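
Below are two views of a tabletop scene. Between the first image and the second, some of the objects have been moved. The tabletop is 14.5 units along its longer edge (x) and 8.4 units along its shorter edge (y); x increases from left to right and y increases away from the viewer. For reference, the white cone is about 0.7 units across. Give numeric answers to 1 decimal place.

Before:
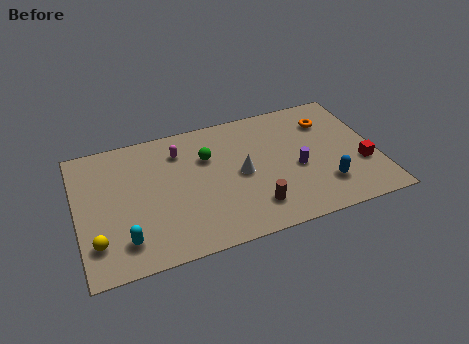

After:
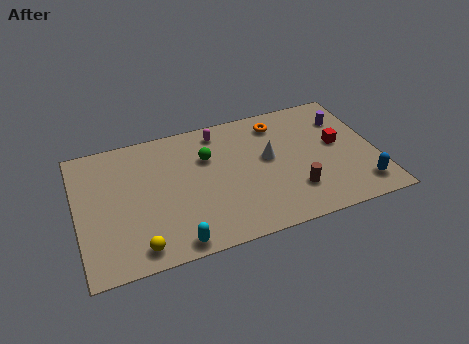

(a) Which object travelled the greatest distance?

the purple cylinder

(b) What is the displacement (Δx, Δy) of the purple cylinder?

(2.6, 2.6)

The purple cylinder started near (10.6, 3.6) and ended near (13.2, 6.2).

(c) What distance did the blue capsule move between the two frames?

1.8

The blue capsule was near (11.8, 2.1) before and (13.5, 1.5) after, so it travelled √(1.7² + 0.6²) ≈ 1.8 units.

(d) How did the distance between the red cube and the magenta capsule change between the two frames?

-3.1

They were about 9.3 units apart before and 6.2 after — 3.1 units closer together.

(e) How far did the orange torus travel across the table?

2.5

The orange torus moved from about (12.4, 6.3) to (10.0, 6.9), a distance of √(2.4² + 0.6²) ≈ 2.5.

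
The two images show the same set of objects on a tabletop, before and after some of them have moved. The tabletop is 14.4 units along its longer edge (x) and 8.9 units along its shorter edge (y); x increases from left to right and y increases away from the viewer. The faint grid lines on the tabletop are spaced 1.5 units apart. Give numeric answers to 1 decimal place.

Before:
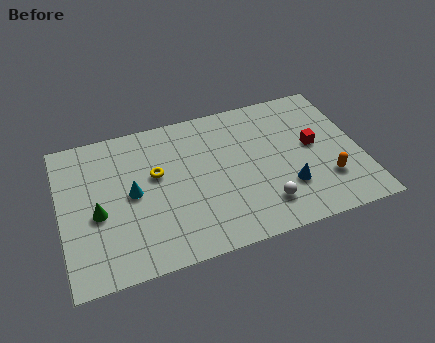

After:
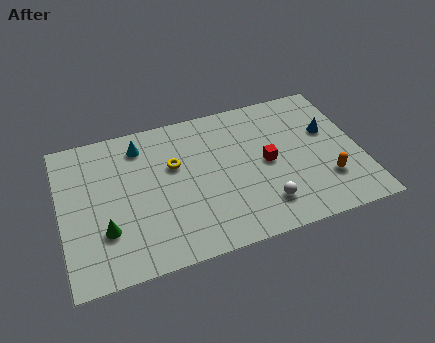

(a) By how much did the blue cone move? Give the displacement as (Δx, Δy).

(2.3, 2.9)

From the two frames, the blue cone sits at roughly (10.7, 2.6) before and (13.0, 5.5) after.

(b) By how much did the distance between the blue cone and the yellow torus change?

+0.8

The distance was about 6.7 in the first image and 7.5 in the second, so they moved 0.8 units further apart.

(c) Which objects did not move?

the orange capsule and the white sphere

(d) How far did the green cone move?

1.1

The green cone was near (1.7, 3.8) before and (2.0, 2.7) after, so it travelled √(0.3² + 1.1²) ≈ 1.1 units.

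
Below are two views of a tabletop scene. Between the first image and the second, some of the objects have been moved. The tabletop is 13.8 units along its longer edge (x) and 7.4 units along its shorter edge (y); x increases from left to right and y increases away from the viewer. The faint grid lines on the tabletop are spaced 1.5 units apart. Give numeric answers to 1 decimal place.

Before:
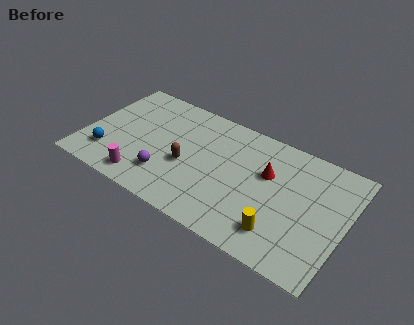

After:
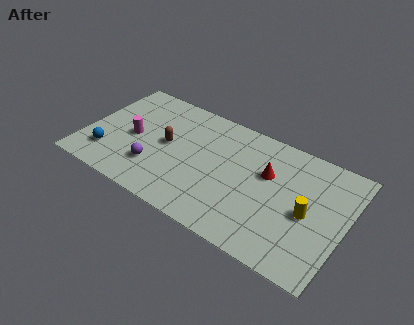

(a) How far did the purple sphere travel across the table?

0.7

The purple sphere moved from about (4.6, 1.9) to (3.9, 2.1), a distance of √(0.7² + 0.2²) ≈ 0.7.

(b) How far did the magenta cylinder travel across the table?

2.6

The magenta cylinder moved from about (3.5, 1.1) to (2.5, 3.5), a distance of √(1.0² + 2.4²) ≈ 2.6.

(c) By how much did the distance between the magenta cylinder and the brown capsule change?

-1.0

They were about 2.8 units apart before and 1.8 after — 1.0 units closer together.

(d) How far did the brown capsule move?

1.4

The brown capsule was near (5.5, 3.1) before and (4.3, 3.9) after, so it travelled √(1.2² + 0.8²) ≈ 1.4 units.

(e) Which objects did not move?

the blue sphere and the red cone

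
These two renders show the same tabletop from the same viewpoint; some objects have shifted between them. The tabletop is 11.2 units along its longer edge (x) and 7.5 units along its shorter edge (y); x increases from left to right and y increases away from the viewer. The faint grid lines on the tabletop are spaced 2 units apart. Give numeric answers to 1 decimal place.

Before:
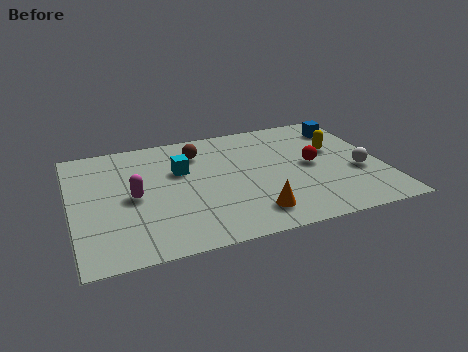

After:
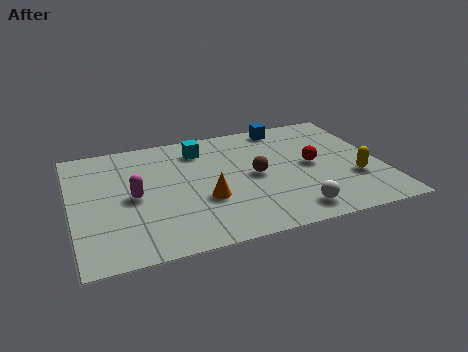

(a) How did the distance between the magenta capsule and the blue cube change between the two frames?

-1.8

Before: roughly 8.4 units apart; after: 6.6. That's 1.8 units closer together.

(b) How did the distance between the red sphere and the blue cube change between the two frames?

+0.3

The distance was about 2.7 in the first image and 3.0 in the second, so they moved 0.3 units further apart.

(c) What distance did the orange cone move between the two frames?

2.1

From (6.3, 1.4) to (4.7, 2.7), the orange cone covered √(1.6² + 1.3²) ≈ 2.1 units.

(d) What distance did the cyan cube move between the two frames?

1.4

The cyan cube was near (4.0, 4.8) before and (4.8, 6.0) after, so it travelled √(0.8² + 1.2²) ≈ 1.4 units.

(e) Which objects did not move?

the red sphere and the magenta capsule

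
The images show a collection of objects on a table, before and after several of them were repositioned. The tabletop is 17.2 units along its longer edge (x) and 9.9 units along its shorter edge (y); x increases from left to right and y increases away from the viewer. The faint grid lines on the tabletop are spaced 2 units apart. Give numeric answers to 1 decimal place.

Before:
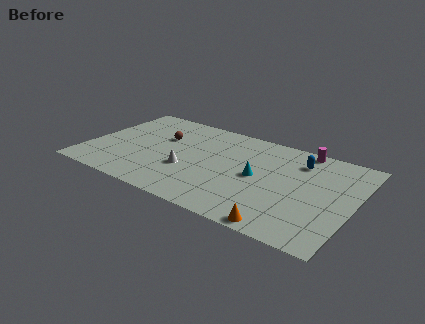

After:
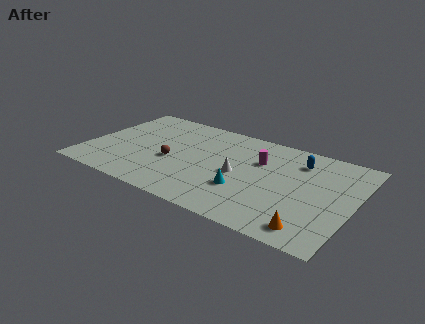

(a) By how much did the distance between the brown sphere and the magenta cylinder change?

-3.3

They were about 9.3 units apart before and 6.0 after — 3.3 units closer together.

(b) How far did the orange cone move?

1.8

The orange cone was near (13.3, 0.8) before and (15.0, 1.4) after, so it travelled √(1.7² + 0.6²) ≈ 1.8 units.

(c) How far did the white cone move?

3.4

From (6.7, 3.6) to (9.9, 4.6), the white cone covered √(3.2² + 1.0²) ≈ 3.4 units.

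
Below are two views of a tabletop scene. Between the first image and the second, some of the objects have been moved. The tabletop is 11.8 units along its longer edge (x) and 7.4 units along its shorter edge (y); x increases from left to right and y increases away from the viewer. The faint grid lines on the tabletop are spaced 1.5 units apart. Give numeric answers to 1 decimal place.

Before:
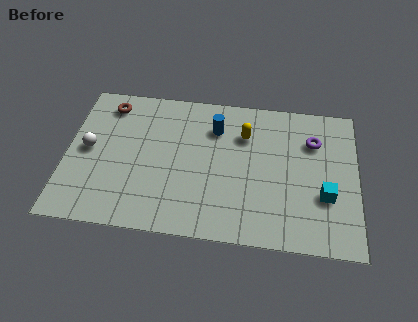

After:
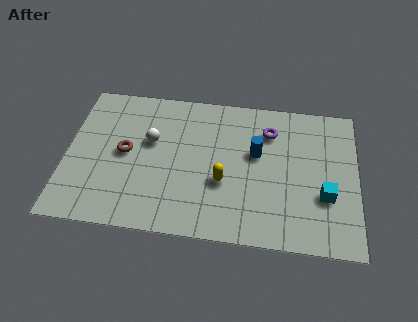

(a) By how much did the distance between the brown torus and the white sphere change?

-1.3

The distance was about 2.5 in the first image and 1.2 in the second, so they moved 1.3 units closer together.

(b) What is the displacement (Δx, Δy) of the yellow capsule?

(-0.8, -2.5)

From the two frames, the yellow capsule sits at roughly (7.2, 5.3) before and (6.4, 2.8) after.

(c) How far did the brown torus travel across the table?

2.5

The brown torus was near (1.6, 6.2) before and (2.4, 3.8) after, so it travelled √(0.8² + 2.4²) ≈ 2.5 units.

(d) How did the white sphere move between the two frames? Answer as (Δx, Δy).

(2.5, 0.7)

The white sphere started near (0.9, 3.8) and ended near (3.4, 4.5).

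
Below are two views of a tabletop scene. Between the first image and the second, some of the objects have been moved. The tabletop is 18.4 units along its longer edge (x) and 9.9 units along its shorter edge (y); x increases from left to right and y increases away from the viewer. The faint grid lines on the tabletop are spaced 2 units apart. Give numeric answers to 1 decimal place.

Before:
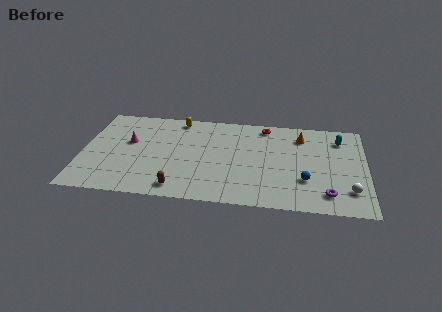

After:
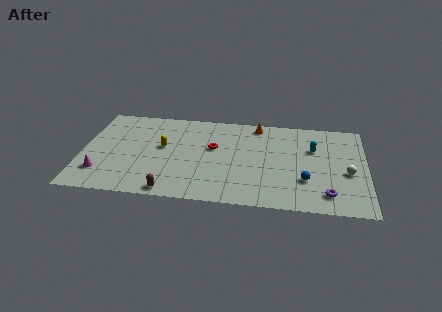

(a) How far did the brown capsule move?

0.6

The brown capsule moved from about (6.4, 1.3) to (5.9, 0.9), a distance of √(0.5² + 0.4²) ≈ 0.6.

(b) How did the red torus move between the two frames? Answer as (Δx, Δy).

(-3.3, -2.8)

The red torus started near (11.8, 8.7) and ended near (8.5, 5.9).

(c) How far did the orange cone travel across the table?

3.1

The orange cone was near (14.2, 7.8) before and (11.3, 8.8) after, so it travelled √(2.9² + 1.0²) ≈ 3.1 units.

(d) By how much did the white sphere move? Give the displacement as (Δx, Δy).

(-0.1, 1.9)

The white sphere was at about (17.3, 2.3) and moved to about (17.2, 4.2).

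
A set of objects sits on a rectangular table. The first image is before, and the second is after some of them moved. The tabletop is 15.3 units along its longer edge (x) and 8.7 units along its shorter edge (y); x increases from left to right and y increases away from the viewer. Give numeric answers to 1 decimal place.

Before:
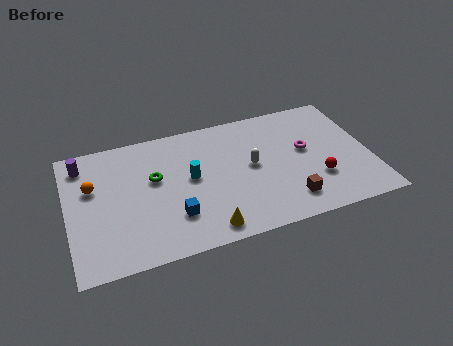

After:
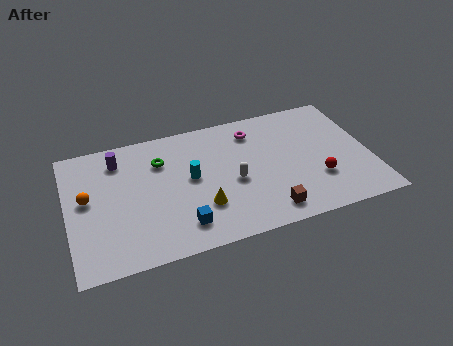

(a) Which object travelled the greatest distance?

the magenta torus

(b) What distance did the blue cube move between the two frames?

0.8

The blue cube moved from about (5.2, 2.4) to (5.5, 1.7), a distance of √(0.3² + 0.7²) ≈ 0.8.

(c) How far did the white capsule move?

1.3

The white capsule was near (9.3, 4.6) before and (8.3, 3.8) after, so it travelled √(1.0² + 0.8²) ≈ 1.3 units.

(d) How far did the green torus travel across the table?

1.2

The green torus was near (4.4, 5.2) before and (4.8, 6.3) after, so it travelled √(0.4² + 1.1²) ≈ 1.2 units.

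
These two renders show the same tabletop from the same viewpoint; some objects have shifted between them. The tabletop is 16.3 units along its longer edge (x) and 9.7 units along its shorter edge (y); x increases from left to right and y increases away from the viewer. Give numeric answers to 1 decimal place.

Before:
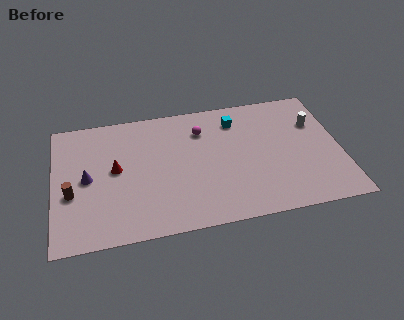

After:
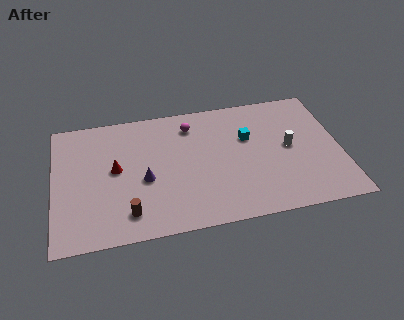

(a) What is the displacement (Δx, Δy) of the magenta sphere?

(-0.6, 0.5)

The magenta sphere started near (8.5, 7.3) and ended near (7.9, 7.8).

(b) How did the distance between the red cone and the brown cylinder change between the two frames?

+0.6

They were about 2.9 units apart before and 3.5 after — 0.6 units further apart.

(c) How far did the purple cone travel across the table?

3.3

From (1.9, 4.8) to (5.1, 4.1), the purple cone covered √(3.2² + 0.7²) ≈ 3.3 units.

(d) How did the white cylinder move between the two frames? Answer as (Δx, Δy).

(-1.6, -1.6)

The white cylinder was at about (15.0, 6.6) and moved to about (13.4, 5.0).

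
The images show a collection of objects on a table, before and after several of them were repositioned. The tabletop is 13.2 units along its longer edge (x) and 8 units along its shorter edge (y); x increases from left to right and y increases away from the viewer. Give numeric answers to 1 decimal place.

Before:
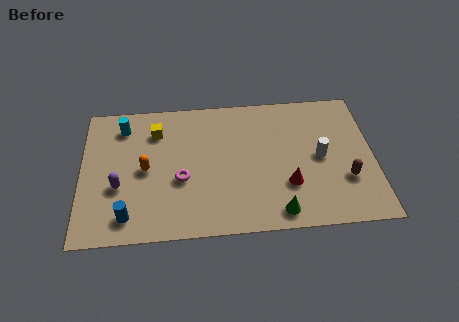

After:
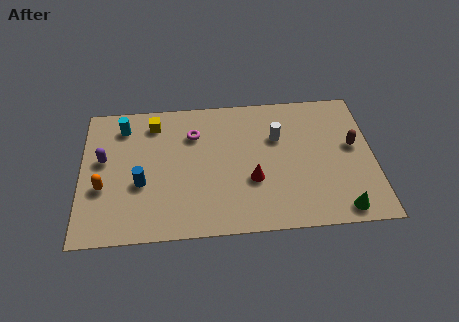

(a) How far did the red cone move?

1.6

The red cone moved from about (9.3, 2.5) to (7.7, 2.9), a distance of √(1.6² + 0.4²) ≈ 1.6.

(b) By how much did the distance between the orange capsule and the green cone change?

+4.2

They were about 6.6 units apart before and 10.8 after — 4.2 units further apart.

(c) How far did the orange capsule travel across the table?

2.1

From (2.9, 3.9) to (1.0, 3.0), the orange capsule covered √(1.9² + 0.9²) ≈ 2.1 units.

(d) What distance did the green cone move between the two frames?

2.8

The green cone was near (8.8, 1.0) before and (11.6, 0.9) after, so it travelled √(2.8² + 0.1²) ≈ 2.8 units.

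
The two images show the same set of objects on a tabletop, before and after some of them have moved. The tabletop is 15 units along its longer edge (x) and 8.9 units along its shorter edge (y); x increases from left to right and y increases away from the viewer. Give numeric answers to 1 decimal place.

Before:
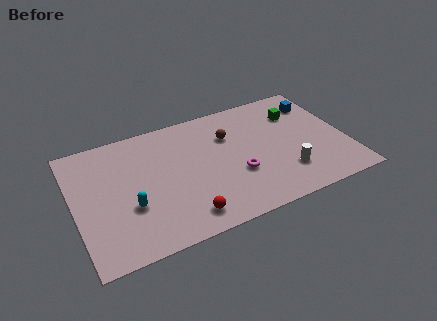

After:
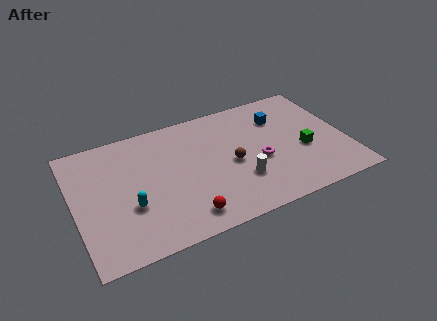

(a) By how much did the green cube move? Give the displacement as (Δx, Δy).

(0.0, -2.9)

The green cube started near (12.6, 6.5) and ended near (12.6, 3.6).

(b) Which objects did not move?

the cyan capsule and the red sphere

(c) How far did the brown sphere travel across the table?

2.1

From (8.7, 6.2) to (8.6, 4.1), the brown sphere covered √(0.1² + 2.1²) ≈ 2.1 units.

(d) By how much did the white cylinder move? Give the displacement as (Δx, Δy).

(-2.5, 0.4)

From the two frames, the white cylinder sits at roughly (11.4, 2.3) before and (8.9, 2.7) after.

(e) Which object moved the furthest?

the green cube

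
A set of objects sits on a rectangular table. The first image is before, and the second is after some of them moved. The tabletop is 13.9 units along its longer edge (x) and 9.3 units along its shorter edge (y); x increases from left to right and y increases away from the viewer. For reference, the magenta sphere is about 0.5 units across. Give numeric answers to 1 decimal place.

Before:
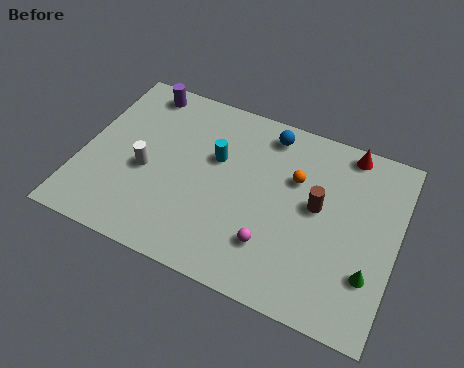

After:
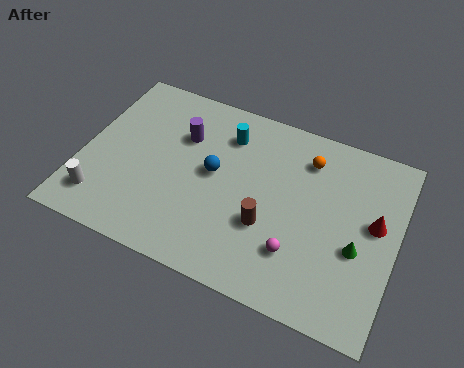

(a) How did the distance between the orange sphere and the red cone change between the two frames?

+0.7

They were about 3.1 units apart before and 3.8 after — 0.7 units further apart.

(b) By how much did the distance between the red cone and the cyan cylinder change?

+0.9

They were about 6.2 units apart before and 7.1 after — 0.9 units further apart.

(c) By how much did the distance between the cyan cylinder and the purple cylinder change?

-2.3

They were about 4.4 units apart before and 2.1 after — 2.3 units closer together.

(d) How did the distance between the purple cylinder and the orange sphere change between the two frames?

-1.9

The distance was about 7.5 in the first image and 5.6 in the second, so they moved 1.9 units closer together.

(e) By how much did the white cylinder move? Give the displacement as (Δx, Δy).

(-1.7, -2.2)

The white cylinder was at about (2.9, 4.0) and moved to about (1.2, 1.8).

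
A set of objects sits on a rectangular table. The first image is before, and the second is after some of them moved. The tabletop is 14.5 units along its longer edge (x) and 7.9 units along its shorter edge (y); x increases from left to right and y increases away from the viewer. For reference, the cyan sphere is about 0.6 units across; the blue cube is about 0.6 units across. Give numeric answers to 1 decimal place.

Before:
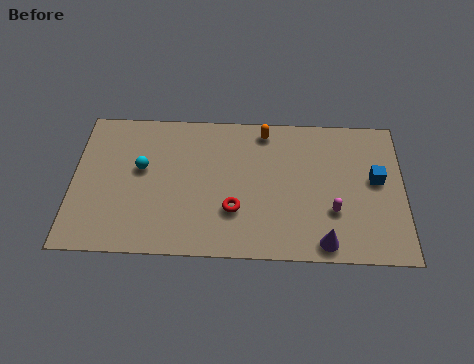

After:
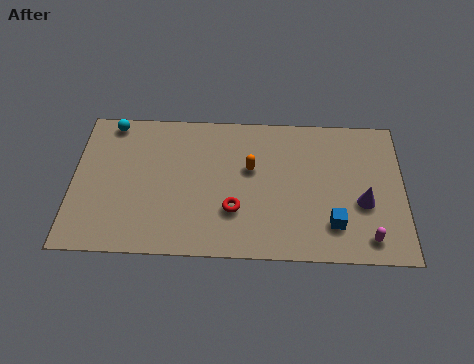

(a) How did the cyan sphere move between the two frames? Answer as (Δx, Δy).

(-1.4, 2.5)

The cyan sphere started near (3.0, 4.6) and ended near (1.6, 7.1).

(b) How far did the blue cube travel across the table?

3.1

The blue cube moved from about (13.3, 4.4) to (11.4, 1.9), a distance of √(1.9² + 2.5²) ≈ 3.1.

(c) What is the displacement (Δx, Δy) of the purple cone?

(1.7, 2.2)

The purple cone started near (11.0, 0.9) and ended near (12.7, 3.1).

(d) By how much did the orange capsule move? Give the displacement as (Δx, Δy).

(-0.6, -2.1)

The orange capsule started near (8.4, 6.9) and ended near (7.8, 4.8).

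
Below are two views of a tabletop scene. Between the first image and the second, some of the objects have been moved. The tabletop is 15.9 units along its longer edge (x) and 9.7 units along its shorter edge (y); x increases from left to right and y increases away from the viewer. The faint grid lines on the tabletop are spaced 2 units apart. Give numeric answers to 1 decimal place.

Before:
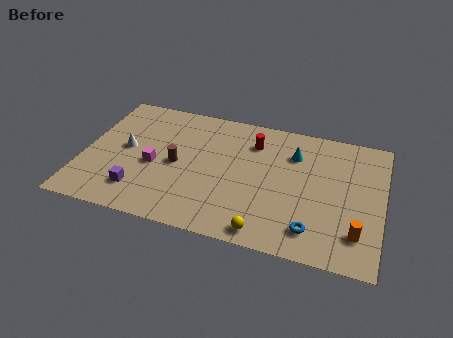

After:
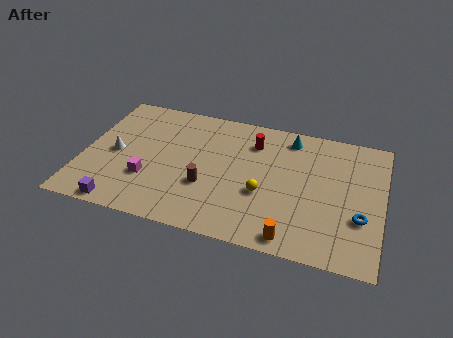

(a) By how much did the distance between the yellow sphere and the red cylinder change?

-2.7

They were about 6.5 units apart before and 3.8 after — 2.7 units closer together.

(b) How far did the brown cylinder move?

2.1

The brown cylinder moved from about (5.0, 4.6) to (6.7, 3.4), a distance of √(1.7² + 1.2²) ≈ 2.1.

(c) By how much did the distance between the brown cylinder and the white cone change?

+2.3

The distance was about 2.8 in the first image and 5.1 in the second, so they moved 2.3 units further apart.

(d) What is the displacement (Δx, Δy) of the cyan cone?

(-0.3, 1.2)

From the two frames, the cyan cone sits at roughly (11.1, 7.1) before and (10.8, 8.3) after.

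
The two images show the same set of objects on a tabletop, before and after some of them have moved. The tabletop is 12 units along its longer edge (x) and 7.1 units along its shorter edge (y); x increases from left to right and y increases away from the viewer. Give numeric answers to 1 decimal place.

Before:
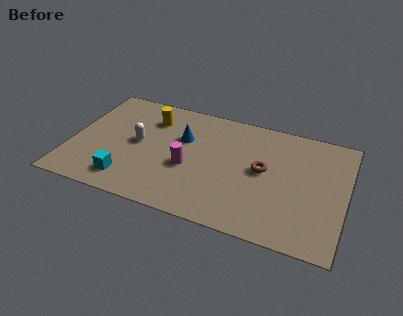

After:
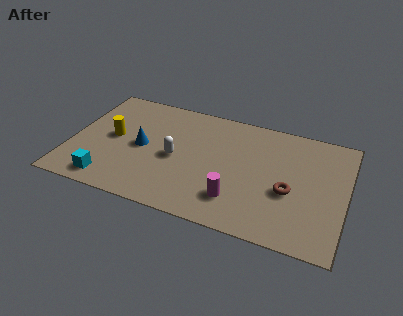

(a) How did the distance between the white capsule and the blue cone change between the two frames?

-0.6

They were about 2.1 units apart before and 1.5 after — 0.6 units closer together.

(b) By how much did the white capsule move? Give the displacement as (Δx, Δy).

(1.7, -0.4)

From the two frames, the white capsule sits at roughly (2.9, 3.7) before and (4.6, 3.3) after.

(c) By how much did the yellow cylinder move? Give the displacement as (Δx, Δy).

(-1.5, -1.7)

The yellow cylinder started near (3.3, 5.4) and ended near (1.8, 3.7).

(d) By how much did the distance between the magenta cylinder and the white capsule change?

+0.8

The distance was about 2.4 in the first image and 3.2 in the second, so they moved 0.8 units further apart.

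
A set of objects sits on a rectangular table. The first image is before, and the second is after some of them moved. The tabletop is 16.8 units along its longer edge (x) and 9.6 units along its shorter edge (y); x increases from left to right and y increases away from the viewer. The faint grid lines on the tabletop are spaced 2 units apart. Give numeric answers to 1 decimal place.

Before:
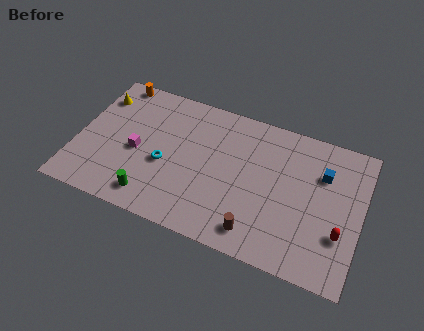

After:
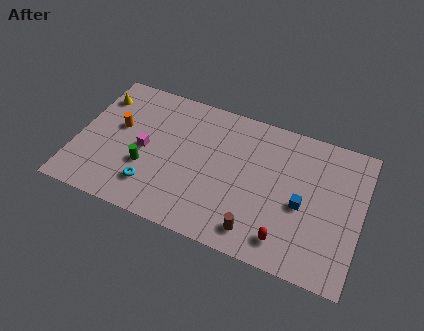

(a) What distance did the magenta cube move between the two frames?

0.5

The magenta cube moved from about (3.6, 4.3) to (4.0, 4.6), a distance of √(0.4² + 0.3²) ≈ 0.5.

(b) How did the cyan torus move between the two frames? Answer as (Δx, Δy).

(-0.6, -1.8)

From the two frames, the cyan torus sits at roughly (5.3, 4.0) before and (4.7, 2.2) after.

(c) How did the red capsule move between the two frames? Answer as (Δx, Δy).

(-3.0, -1.5)

The red capsule was at about (15.7, 3.1) and moved to about (12.7, 1.6).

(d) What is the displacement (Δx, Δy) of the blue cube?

(-1.0, -2.5)

From the two frames, the blue cube sits at roughly (14.4, 6.7) before and (13.4, 4.2) after.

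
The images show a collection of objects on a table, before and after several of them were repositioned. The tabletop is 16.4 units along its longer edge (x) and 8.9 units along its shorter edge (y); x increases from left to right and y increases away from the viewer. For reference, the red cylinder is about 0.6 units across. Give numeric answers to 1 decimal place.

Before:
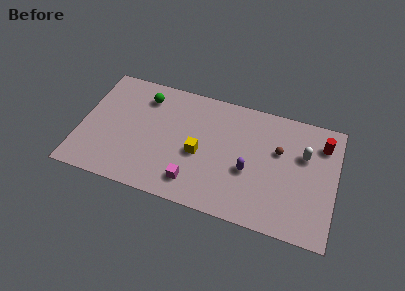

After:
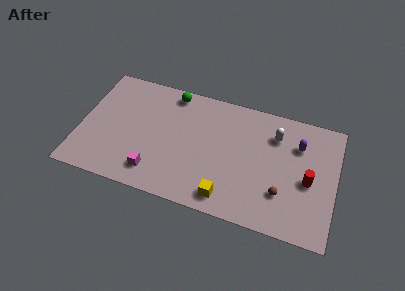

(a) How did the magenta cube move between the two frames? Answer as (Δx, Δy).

(-2.5, 0.0)

From the two frames, the magenta cube sits at roughly (7.5, 1.7) before and (5.0, 1.7) after.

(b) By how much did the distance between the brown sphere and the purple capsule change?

+1.2

They were about 2.7 units apart before and 3.9 after — 1.2 units further apart.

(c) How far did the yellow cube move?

3.3

The yellow cube moved from about (7.7, 3.9) to (9.7, 1.3), a distance of √(2.0² + 2.6²) ≈ 3.3.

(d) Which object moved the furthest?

the purple capsule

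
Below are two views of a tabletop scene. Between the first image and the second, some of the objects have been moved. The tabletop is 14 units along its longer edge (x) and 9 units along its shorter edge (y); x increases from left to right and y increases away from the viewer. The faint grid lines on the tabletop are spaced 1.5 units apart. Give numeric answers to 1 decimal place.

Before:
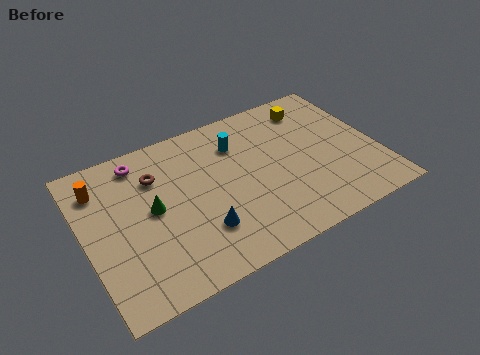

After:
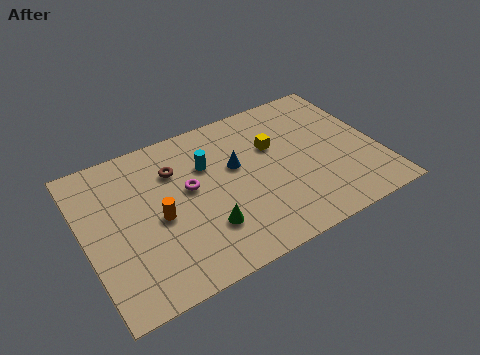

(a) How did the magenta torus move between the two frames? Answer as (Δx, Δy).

(2.0, -2.6)

The magenta torus started near (3.0, 7.7) and ended near (5.0, 5.1).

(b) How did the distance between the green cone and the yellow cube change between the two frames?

-3.6

The distance was about 8.6 in the first image and 5.0 in the second, so they moved 3.6 units closer together.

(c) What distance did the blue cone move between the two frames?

3.6

From (5.2, 2.5) to (7.3, 5.4), the blue cone covered √(2.1² + 2.9²) ≈ 3.6 units.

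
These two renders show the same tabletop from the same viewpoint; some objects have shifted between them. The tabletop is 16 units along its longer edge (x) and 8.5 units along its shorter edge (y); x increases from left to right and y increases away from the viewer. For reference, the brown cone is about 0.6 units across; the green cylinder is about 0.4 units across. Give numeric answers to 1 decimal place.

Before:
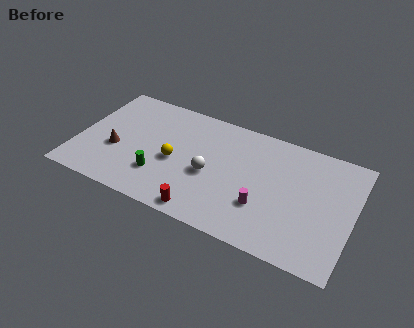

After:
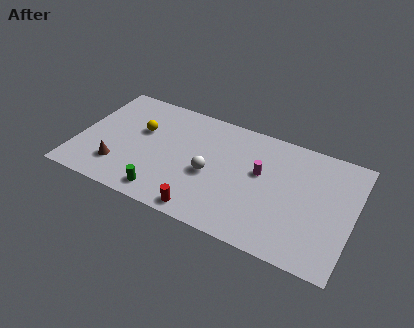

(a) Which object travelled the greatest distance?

the yellow sphere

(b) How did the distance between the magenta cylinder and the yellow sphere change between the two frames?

+1.7

The distance was about 5.4 in the first image and 7.1 in the second, so they moved 1.7 units further apart.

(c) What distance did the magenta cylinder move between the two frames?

2.3

The magenta cylinder was near (11.0, 2.7) before and (10.6, 5.0) after, so it travelled √(0.4² + 2.3²) ≈ 2.3 units.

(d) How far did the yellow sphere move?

2.7

From (5.7, 3.8) to (3.5, 5.3), the yellow sphere covered √(2.2² + 1.5²) ≈ 2.7 units.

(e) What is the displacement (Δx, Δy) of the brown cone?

(0.3, -1.2)

From the two frames, the brown cone sits at roughly (2.3, 3.3) before and (2.6, 2.1) after.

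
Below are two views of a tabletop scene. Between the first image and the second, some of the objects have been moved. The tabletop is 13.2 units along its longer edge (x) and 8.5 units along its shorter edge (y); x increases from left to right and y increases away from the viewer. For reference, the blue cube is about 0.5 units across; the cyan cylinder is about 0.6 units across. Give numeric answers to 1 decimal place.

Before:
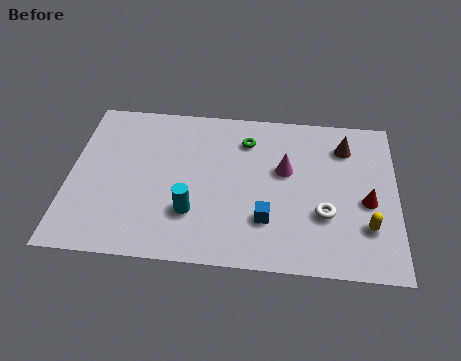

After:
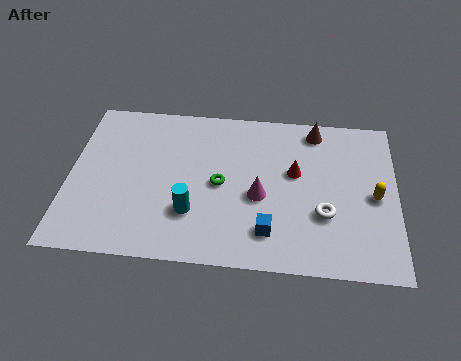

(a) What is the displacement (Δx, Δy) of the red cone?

(-2.9, 1.3)

From the two frames, the red cone sits at roughly (12.0, 3.7) before and (9.1, 5.0) after.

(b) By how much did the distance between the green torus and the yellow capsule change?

-0.3

They were about 6.5 units apart before and 6.2 after — 0.3 units closer together.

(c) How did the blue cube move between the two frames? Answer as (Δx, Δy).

(0.1, -0.6)

The blue cube was at about (8.0, 2.4) and moved to about (8.1, 1.8).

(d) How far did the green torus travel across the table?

2.7

From (7.1, 6.6) to (6.1, 4.1), the green torus covered √(1.0² + 2.5²) ≈ 2.7 units.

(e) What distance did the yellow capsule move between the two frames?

1.6

The yellow capsule moved from about (12.0, 2.4) to (12.3, 4.0), a distance of √(0.3² + 1.6²) ≈ 1.6.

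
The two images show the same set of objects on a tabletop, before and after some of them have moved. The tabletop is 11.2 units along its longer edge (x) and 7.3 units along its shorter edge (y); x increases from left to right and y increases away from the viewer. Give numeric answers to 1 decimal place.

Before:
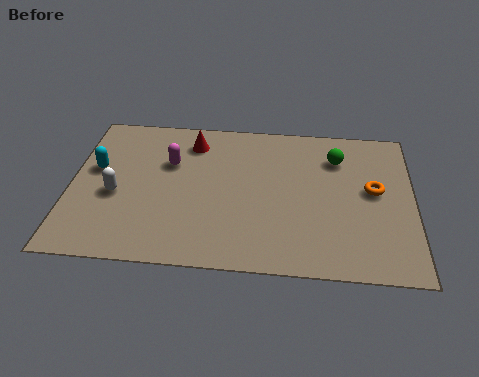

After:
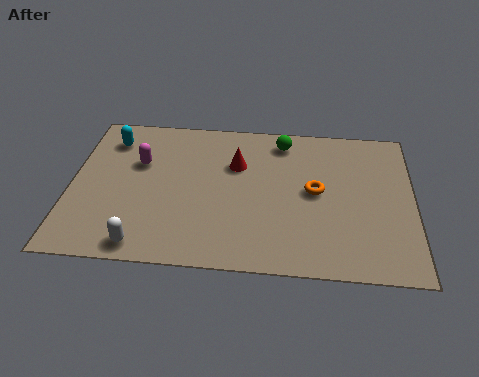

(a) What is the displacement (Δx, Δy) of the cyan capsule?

(0.4, 1.5)

From the two frames, the cyan capsule sits at roughly (0.8, 4.3) before and (1.2, 5.8) after.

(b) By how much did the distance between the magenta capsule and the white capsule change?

+1.5

They were about 2.4 units apart before and 3.9 after — 1.5 units further apart.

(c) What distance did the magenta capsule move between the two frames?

1.0

From (3.2, 4.8) to (2.2, 4.7), the magenta capsule covered √(1.0² + 0.1²) ≈ 1.0 units.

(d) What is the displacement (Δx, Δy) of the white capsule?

(1.0, -2.3)

The white capsule was at about (1.5, 3.1) and moved to about (2.5, 0.8).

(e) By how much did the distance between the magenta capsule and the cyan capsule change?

-1.0

The distance was about 2.5 in the first image and 1.5 in the second, so they moved 1.0 units closer together.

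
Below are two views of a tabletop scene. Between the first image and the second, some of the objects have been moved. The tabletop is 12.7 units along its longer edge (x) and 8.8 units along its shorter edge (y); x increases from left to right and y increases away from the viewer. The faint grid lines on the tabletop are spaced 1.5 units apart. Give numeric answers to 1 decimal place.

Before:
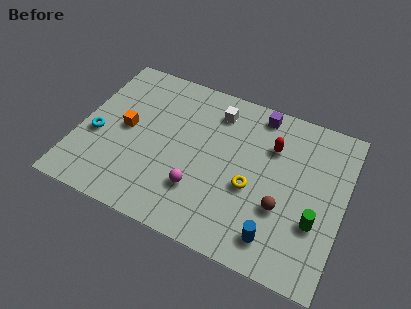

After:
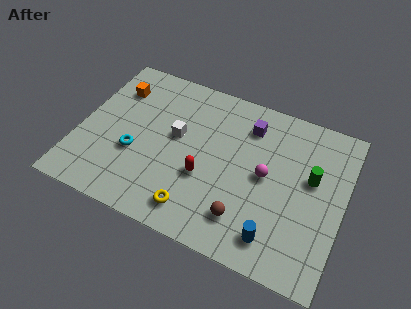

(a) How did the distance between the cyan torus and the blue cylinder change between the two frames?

-1.9

The distance was about 9.1 in the first image and 7.2 in the second, so they moved 1.9 units closer together.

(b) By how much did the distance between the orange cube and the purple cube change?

-0.4

Before: roughly 6.9 units apart; after: 6.5. That's 0.4 units closer together.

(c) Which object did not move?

the blue cylinder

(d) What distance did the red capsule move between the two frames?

4.1

From (9.1, 6.2) to (6.2, 3.3), the red capsule covered √(2.9² + 2.9²) ≈ 4.1 units.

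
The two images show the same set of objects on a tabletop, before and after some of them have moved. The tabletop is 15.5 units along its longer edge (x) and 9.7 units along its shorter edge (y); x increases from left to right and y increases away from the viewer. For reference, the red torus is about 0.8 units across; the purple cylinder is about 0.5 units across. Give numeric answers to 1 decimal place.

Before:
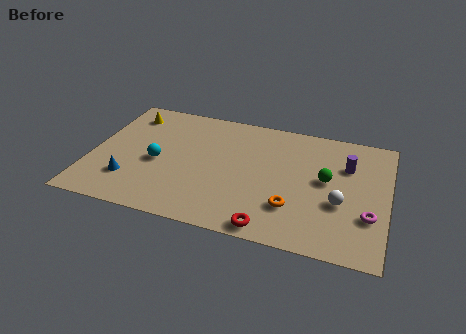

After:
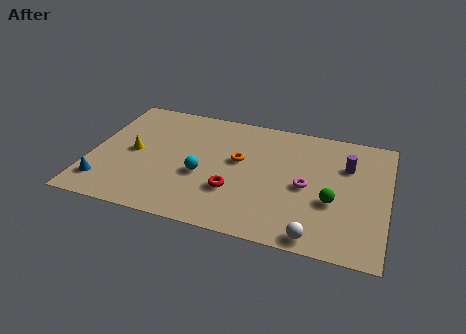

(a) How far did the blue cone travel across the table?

1.4

From (2.2, 2.5) to (0.9, 1.9), the blue cone covered √(1.3² + 0.6²) ≈ 1.4 units.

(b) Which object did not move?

the purple cylinder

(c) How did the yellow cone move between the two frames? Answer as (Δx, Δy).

(0.6, -3.1)

From the two frames, the yellow cone sits at roughly (1.6, 7.9) before and (2.2, 4.8) after.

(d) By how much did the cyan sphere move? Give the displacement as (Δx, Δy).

(2.4, -0.4)

The cyan sphere started near (3.5, 4.3) and ended near (5.9, 3.9).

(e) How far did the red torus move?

3.0

The red torus moved from about (9.7, 0.9) to (7.6, 3.1), a distance of √(2.1² + 2.2²) ≈ 3.0.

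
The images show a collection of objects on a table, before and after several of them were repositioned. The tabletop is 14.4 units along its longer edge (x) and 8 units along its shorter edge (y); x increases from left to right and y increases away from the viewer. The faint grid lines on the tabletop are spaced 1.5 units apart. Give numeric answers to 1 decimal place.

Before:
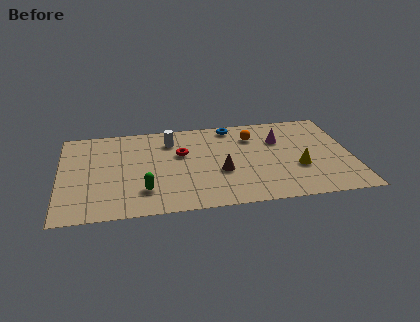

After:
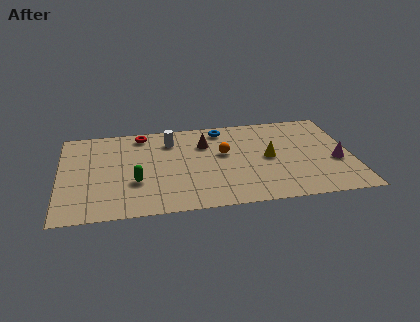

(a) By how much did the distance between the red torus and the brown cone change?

+0.7

They were about 2.7 units apart before and 3.4 after — 0.7 units further apart.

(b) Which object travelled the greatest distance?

the magenta cone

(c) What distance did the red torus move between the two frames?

2.8

From (6.0, 5.0) to (4.1, 7.0), the red torus covered √(1.9² + 2.0²) ≈ 2.8 units.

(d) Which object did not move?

the white cylinder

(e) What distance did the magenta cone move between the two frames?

3.5

From (10.9, 5.5) to (13.6, 3.2), the magenta cone covered √(2.7² + 2.3²) ≈ 3.5 units.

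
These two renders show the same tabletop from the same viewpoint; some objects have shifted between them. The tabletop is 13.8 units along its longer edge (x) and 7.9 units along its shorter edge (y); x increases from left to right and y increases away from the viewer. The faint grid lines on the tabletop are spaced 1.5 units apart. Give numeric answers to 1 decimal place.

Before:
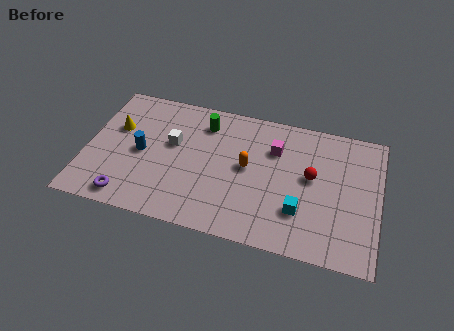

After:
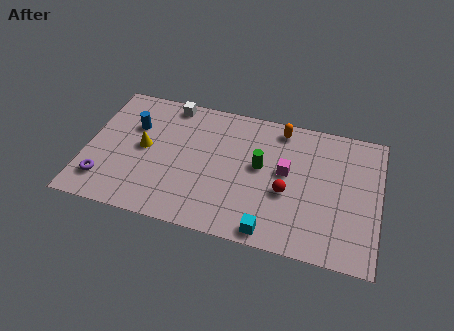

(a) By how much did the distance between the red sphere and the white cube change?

+0.4

The distance was about 6.6 in the first image and 7.0 in the second, so they moved 0.4 units further apart.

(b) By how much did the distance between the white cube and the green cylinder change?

+3.1

The distance was about 2.1 in the first image and 5.2 in the second, so they moved 3.1 units further apart.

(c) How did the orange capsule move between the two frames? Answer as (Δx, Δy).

(1.4, 2.7)

From the two frames, the orange capsule sits at roughly (7.6, 4.2) before and (9.0, 6.9) after.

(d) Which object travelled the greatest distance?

the green cylinder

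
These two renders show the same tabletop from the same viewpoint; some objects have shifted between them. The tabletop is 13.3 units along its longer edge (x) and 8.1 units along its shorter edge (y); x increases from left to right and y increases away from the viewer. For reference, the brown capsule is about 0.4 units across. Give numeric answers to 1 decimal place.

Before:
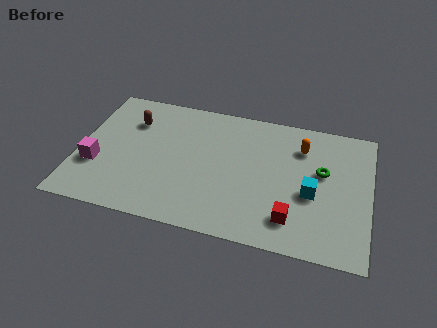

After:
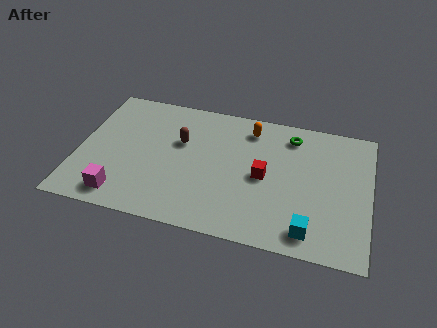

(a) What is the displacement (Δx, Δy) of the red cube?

(-1.4, 2.2)

The red cube was at about (9.9, 1.7) and moved to about (8.5, 3.9).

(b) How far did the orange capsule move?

2.5

The orange capsule moved from about (10.1, 6.1) to (7.7, 6.7), a distance of √(2.4² + 0.6²) ≈ 2.5.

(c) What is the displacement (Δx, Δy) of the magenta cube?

(1.3, -1.6)

The magenta cube was at about (0.9, 2.8) and moved to about (2.2, 1.2).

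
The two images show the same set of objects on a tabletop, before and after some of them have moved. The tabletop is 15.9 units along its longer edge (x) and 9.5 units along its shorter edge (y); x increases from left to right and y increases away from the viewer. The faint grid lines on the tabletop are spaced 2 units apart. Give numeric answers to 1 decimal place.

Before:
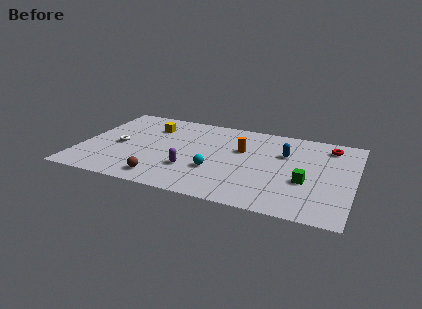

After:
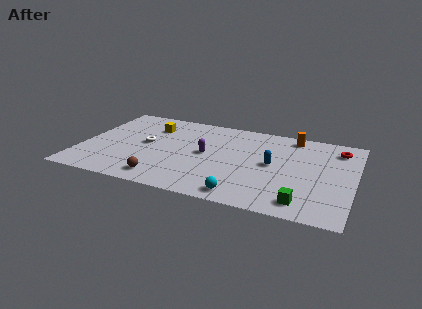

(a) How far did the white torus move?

1.6

The white torus was near (2.2, 4.4) before and (3.7, 5.0) after, so it travelled √(1.5² + 0.6²) ≈ 1.6 units.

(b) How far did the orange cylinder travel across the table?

3.7

From (9.3, 6.0) to (12.1, 8.4), the orange cylinder covered √(2.8² + 2.4²) ≈ 3.7 units.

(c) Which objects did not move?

the brown sphere and the yellow cube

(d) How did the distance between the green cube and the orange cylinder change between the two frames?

+2.5

The distance was about 4.6 in the first image and 7.1 in the second, so they moved 2.5 units further apart.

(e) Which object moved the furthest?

the orange cylinder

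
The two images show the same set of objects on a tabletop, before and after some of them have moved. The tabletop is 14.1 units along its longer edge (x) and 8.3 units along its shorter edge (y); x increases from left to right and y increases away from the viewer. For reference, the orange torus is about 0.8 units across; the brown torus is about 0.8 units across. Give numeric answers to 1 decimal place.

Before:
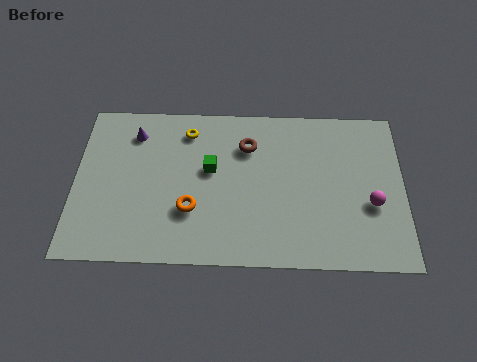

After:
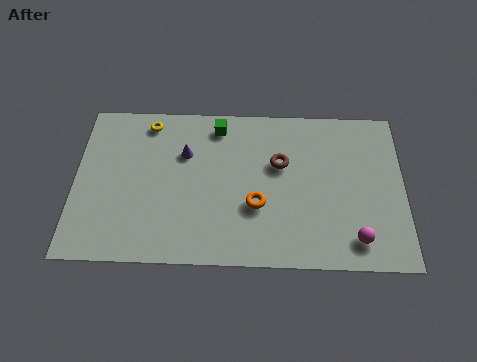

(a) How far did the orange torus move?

2.8

From (5.0, 2.7) to (7.8, 3.0), the orange torus covered √(2.8² + 0.3²) ≈ 2.8 units.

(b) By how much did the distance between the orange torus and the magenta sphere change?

-3.2

Before: roughly 7.7 units apart; after: 4.5. That's 3.2 units closer together.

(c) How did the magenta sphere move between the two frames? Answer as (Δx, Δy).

(-0.7, -1.8)

The magenta sphere started near (12.7, 3.2) and ended near (12.0, 1.4).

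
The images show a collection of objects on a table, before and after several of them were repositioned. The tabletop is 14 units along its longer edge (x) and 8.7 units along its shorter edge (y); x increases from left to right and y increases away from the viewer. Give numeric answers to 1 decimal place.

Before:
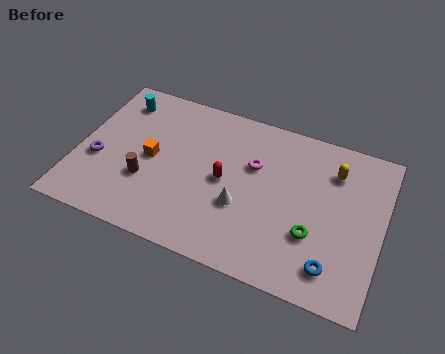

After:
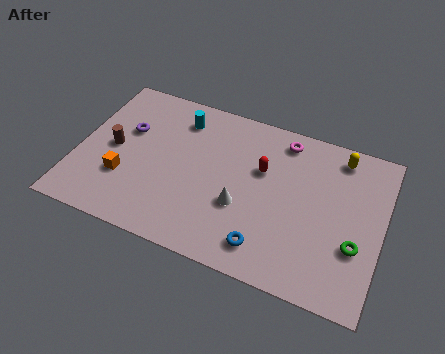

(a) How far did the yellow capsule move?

0.9

The yellow capsule was near (11.6, 6.6) before and (11.8, 7.5) after, so it travelled √(0.2² + 0.9²) ≈ 0.9 units.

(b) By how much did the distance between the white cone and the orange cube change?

+1.0

They were about 4.4 units apart before and 5.4 after — 1.0 units further apart.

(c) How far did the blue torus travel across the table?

3.0

The blue torus moved from about (12.0, 1.6) to (9.0, 1.5), a distance of √(3.0² + 0.1²) ≈ 3.0.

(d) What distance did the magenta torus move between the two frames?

2.2

The magenta torus moved from about (8.0, 5.6) to (9.2, 7.5), a distance of √(1.2² + 1.9²) ≈ 2.2.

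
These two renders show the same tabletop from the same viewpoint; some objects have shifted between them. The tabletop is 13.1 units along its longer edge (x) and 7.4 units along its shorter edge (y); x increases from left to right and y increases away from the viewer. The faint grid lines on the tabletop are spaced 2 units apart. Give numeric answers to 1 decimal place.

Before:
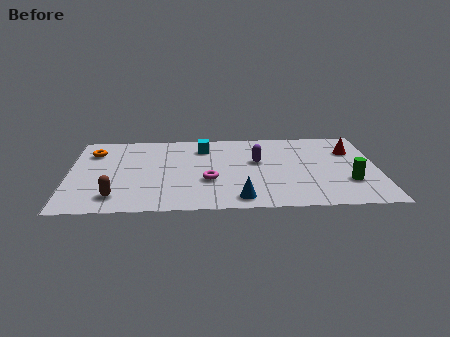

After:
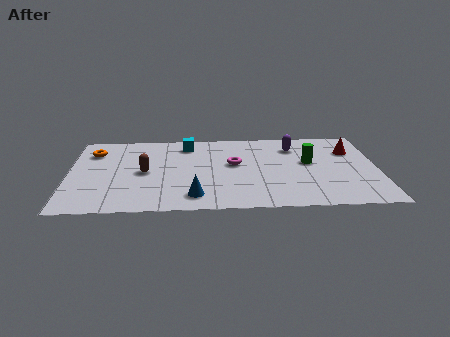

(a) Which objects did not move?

the orange torus and the red cone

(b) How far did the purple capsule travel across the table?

2.1

The purple capsule moved from about (8.0, 4.4) to (9.6, 5.7), a distance of √(1.6² + 1.3²) ≈ 2.1.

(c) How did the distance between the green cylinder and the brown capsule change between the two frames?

-2.8

They were about 9.8 units apart before and 7.0 after — 2.8 units closer together.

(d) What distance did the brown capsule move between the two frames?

2.5

The brown capsule moved from about (2.0, 1.4) to (3.2, 3.6), a distance of √(1.2² + 2.2²) ≈ 2.5.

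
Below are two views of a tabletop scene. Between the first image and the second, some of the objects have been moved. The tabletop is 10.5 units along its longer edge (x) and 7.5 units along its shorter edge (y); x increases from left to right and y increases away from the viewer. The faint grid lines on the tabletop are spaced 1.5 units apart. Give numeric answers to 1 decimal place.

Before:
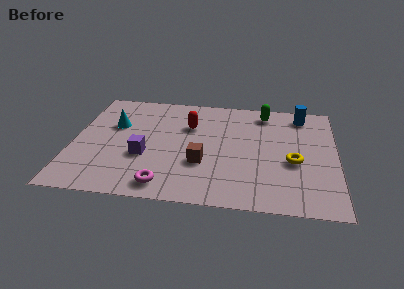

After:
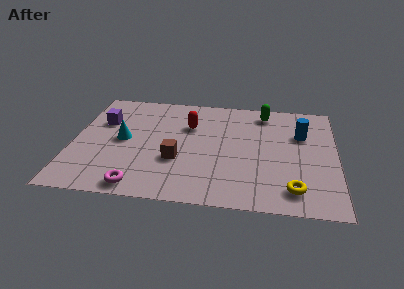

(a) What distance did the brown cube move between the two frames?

1.0

From (5.2, 2.6) to (4.2, 2.7), the brown cube covered √(1.0² + 0.1²) ≈ 1.0 units.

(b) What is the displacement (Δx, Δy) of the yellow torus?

(0.0, -1.8)

From the two frames, the yellow torus sits at roughly (8.8, 3.1) before and (8.8, 1.3) after.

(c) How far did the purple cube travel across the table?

2.8

The purple cube was near (2.9, 2.8) before and (1.1, 5.0) after, so it travelled √(1.8² + 2.2²) ≈ 2.8 units.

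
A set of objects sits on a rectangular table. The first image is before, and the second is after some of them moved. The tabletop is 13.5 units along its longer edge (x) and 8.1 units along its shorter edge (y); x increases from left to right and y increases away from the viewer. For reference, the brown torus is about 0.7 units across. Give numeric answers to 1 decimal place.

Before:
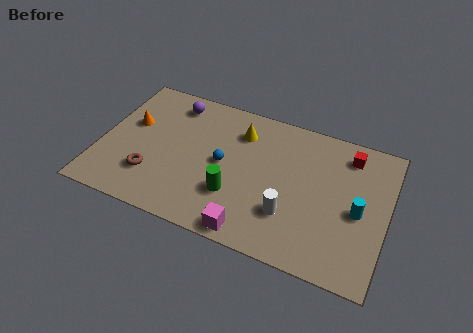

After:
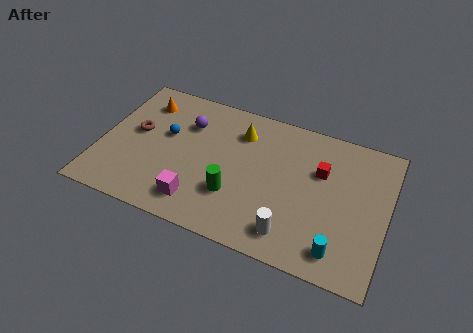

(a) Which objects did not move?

the green cylinder and the yellow cone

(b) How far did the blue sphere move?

2.9

The blue sphere moved from about (5.8, 4.1) to (3.0, 4.8), a distance of √(2.8² + 0.7²) ≈ 2.9.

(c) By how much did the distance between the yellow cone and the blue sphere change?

+1.5

Before: roughly 2.2 units apart; after: 3.7. That's 1.5 units further apart.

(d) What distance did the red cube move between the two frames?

1.8

From (11.5, 6.7) to (10.3, 5.3), the red cube covered √(1.2² + 1.4²) ≈ 1.8 units.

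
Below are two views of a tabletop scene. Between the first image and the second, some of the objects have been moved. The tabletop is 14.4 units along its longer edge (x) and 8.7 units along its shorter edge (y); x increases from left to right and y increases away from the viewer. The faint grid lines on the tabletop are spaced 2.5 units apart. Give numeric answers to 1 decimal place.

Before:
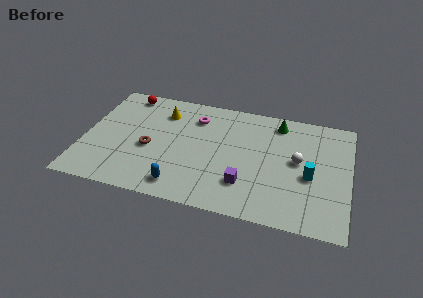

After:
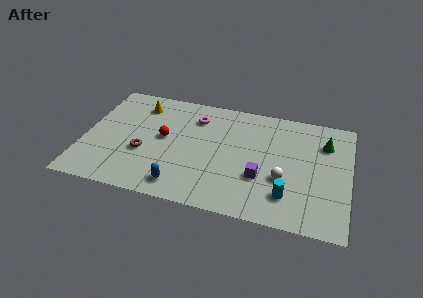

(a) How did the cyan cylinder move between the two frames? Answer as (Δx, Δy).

(-1.1, -1.7)

From the two frames, the cyan cylinder sits at roughly (12.3, 3.7) before and (11.2, 2.0) after.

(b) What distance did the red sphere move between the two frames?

3.8

The red sphere was near (2.0, 7.7) before and (4.3, 4.7) after, so it travelled √(2.3² + 3.0²) ≈ 3.8 units.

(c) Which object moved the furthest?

the red sphere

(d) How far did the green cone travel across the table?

2.8

The green cone moved from about (10.4, 7.4) to (13.0, 6.4), a distance of √(2.6² + 1.0²) ≈ 2.8.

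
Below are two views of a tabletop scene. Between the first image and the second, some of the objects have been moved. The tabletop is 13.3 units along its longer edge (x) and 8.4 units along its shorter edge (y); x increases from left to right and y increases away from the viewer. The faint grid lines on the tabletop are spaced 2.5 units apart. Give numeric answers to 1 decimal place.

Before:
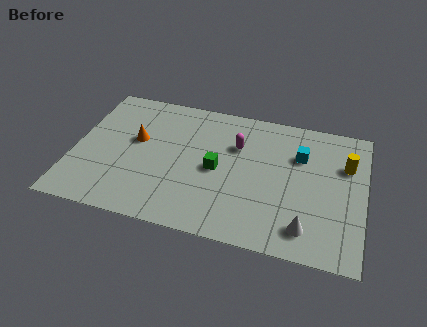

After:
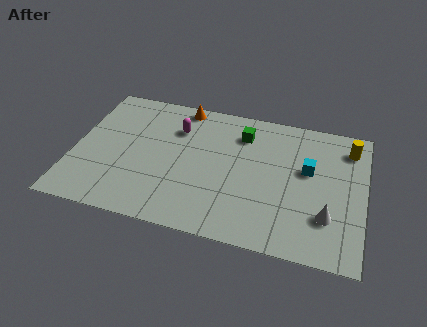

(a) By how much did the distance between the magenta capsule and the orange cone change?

-3.2

They were about 4.7 units apart before and 1.5 after — 3.2 units closer together.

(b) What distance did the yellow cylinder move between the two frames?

1.1

The yellow cylinder moved from about (12.4, 5.7) to (12.5, 6.8), a distance of √(0.1² + 1.1²) ≈ 1.1.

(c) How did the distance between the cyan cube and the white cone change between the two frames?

-1.5

Before: roughly 4.3 units apart; after: 2.8. That's 1.5 units closer together.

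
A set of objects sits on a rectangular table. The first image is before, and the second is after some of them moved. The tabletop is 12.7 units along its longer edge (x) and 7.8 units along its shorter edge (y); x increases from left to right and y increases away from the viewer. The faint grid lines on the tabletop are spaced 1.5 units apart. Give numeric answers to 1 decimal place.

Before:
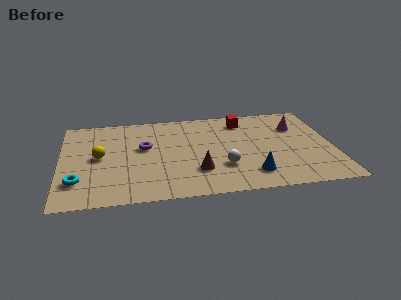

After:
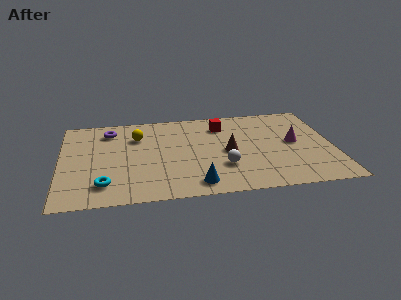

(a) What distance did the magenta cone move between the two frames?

1.4

The magenta cone moved from about (11.1, 5.5) to (10.9, 4.1), a distance of √(0.2² + 1.4²) ≈ 1.4.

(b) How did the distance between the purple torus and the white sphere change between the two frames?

+2.3

They were about 4.2 units apart before and 6.5 after — 2.3 units further apart.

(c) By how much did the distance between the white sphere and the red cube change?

-0.4

Before: roughly 4.1 units apart; after: 3.7. That's 0.4 units closer together.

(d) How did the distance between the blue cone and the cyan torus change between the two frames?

-3.8

The distance was about 8.0 in the first image and 4.2 in the second, so they moved 3.8 units closer together.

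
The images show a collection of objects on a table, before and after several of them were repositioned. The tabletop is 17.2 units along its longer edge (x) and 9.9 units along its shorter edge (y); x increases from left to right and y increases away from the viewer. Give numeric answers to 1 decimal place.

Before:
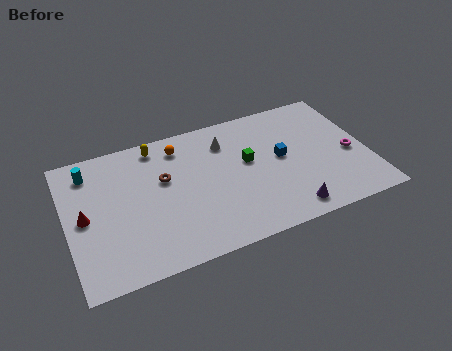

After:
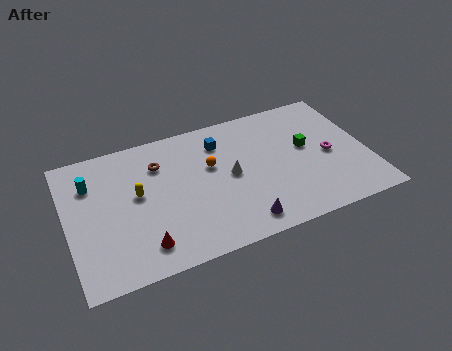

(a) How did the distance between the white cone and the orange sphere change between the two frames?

-1.2

Before: roughly 2.7 units apart; after: 1.5. That's 1.2 units closer together.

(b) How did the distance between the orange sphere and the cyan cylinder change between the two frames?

+1.7

They were about 5.2 units apart before and 6.9 after — 1.7 units further apart.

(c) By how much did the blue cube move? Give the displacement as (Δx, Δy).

(-3.3, 2.4)

The blue cube started near (12.3, 5.3) and ended near (9.0, 7.7).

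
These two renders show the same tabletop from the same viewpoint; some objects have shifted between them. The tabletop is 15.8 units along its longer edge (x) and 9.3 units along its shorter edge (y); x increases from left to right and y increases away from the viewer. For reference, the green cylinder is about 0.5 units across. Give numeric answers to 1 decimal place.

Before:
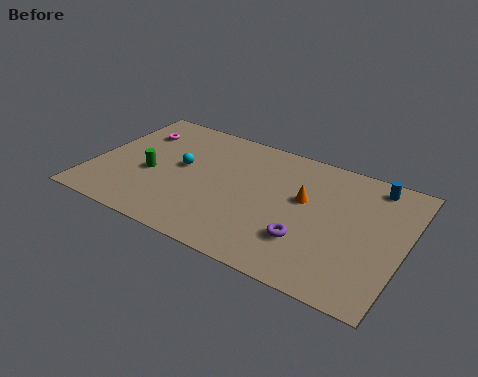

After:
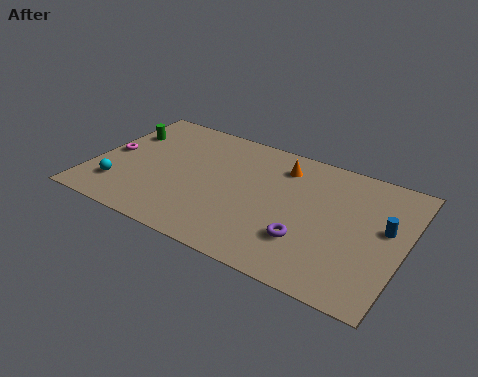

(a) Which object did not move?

the purple torus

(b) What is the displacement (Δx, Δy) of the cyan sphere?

(-2.8, -2.9)

The cyan sphere started near (4.4, 5.1) and ended near (1.6, 2.2).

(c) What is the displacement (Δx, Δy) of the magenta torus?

(-0.9, -2.3)

The magenta torus was at about (1.7, 6.9) and moved to about (0.8, 4.6).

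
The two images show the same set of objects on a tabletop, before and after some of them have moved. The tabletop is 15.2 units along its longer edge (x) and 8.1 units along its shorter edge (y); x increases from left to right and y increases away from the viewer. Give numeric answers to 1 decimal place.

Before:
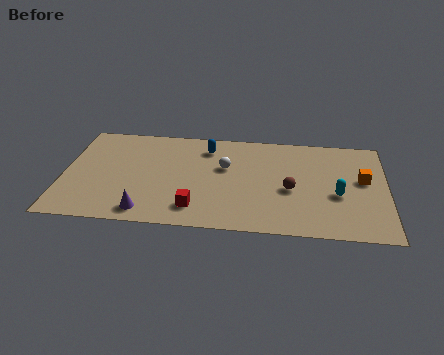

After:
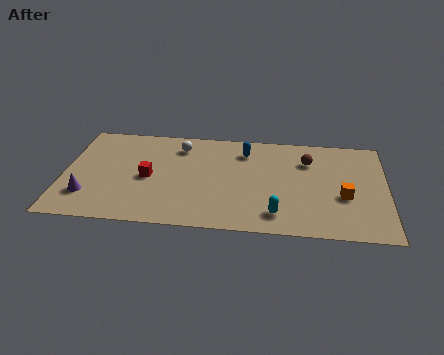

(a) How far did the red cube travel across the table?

3.2

From (6.3, 1.6) to (4.0, 3.8), the red cube covered √(2.3² + 2.2²) ≈ 3.2 units.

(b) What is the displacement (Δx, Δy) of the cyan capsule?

(-2.8, -1.8)

The cyan capsule started near (12.9, 3.3) and ended near (10.1, 1.5).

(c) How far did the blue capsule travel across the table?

1.8

From (6.7, 6.5) to (8.5, 6.4), the blue capsule covered √(1.8² + 0.1²) ≈ 1.8 units.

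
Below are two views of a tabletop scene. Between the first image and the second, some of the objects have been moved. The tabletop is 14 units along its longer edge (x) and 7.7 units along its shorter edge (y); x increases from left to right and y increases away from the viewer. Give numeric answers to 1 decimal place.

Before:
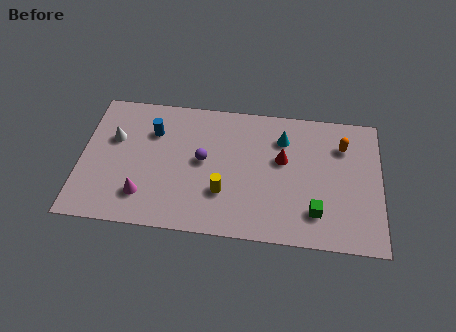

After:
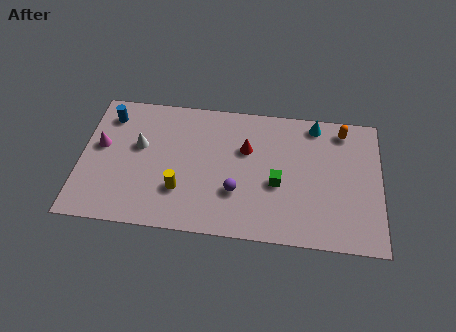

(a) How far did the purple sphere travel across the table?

2.3

The purple sphere was near (5.7, 4.1) before and (7.3, 2.5) after, so it travelled √(1.6² + 1.6²) ≈ 2.3 units.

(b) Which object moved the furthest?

the magenta cone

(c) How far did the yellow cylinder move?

2.0

From (6.7, 2.4) to (4.7, 2.3), the yellow cylinder covered √(2.0² + 0.1²) ≈ 2.0 units.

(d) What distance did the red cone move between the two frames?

1.7

The red cone was near (9.4, 4.6) before and (7.7, 5.0) after, so it travelled √(1.7² + 0.4²) ≈ 1.7 units.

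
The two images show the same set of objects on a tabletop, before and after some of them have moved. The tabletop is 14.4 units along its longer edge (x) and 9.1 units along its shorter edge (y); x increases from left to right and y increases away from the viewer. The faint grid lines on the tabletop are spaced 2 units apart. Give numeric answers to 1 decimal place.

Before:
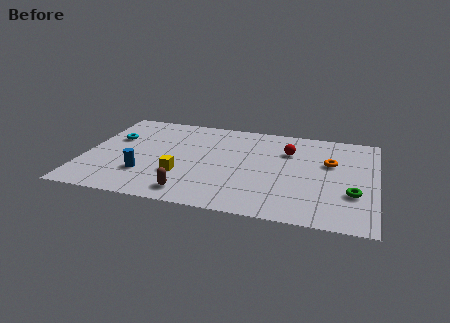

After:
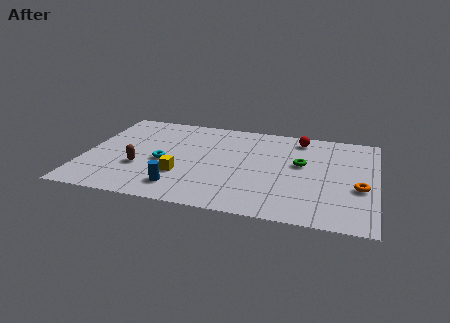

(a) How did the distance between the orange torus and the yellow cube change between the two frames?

+1.0

They were about 7.7 units apart before and 8.7 after — 1.0 units further apart.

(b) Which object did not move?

the yellow cube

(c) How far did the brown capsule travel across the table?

3.3

The brown capsule moved from about (5.5, 1.3) to (2.8, 3.2), a distance of √(2.7² + 1.9²) ≈ 3.3.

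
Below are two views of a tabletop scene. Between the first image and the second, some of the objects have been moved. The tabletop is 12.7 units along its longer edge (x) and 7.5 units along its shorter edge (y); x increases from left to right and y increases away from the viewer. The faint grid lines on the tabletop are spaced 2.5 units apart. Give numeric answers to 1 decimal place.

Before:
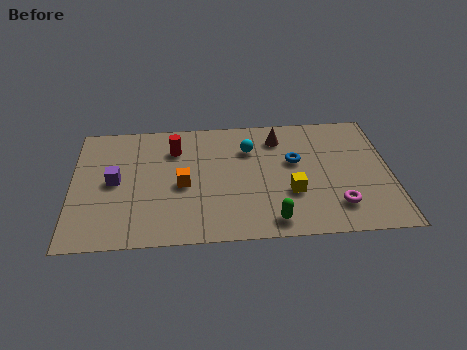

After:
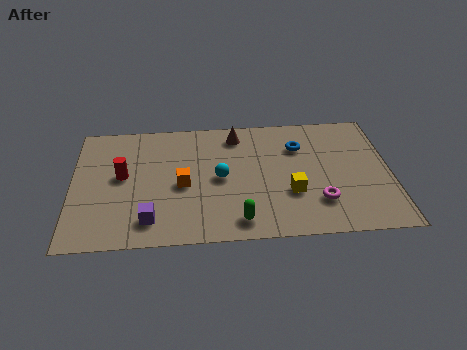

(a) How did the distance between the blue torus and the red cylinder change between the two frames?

+2.3

The distance was about 4.9 in the first image and 7.2 in the second, so they moved 2.3 units further apart.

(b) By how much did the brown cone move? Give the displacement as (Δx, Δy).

(-1.7, 0.3)

The brown cone started near (8.3, 6.0) and ended near (6.6, 6.3).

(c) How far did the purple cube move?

2.8

From (1.7, 3.8) to (3.1, 1.4), the purple cube covered √(1.4² + 2.4²) ≈ 2.8 units.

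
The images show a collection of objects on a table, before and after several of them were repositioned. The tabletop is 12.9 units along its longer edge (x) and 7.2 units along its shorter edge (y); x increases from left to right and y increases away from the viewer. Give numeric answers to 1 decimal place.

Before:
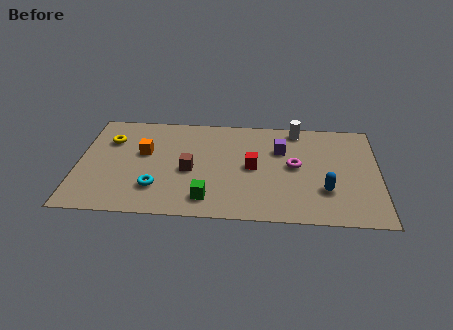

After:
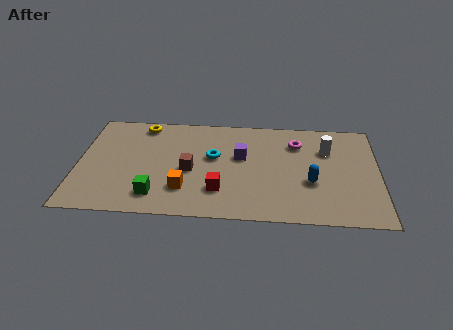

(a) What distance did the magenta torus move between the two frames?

1.6

From (9.3, 3.8) to (9.4, 5.4), the magenta torus covered √(0.1² + 1.6²) ≈ 1.6 units.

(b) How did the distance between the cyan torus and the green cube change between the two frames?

+1.4

Before: roughly 2.3 units apart; after: 3.7. That's 1.4 units further apart.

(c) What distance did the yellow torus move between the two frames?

1.8

The yellow torus moved from about (1.3, 5.1) to (2.7, 6.3), a distance of √(1.4² + 1.2²) ≈ 1.8.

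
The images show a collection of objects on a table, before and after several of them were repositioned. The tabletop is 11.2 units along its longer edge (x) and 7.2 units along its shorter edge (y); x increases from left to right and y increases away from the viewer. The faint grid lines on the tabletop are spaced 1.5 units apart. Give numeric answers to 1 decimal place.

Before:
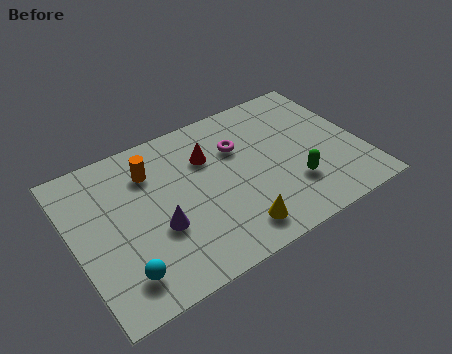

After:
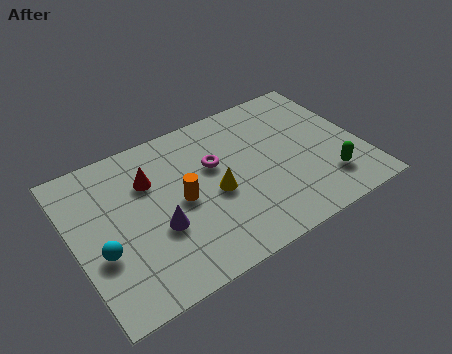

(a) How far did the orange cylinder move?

2.1

The orange cylinder moved from about (3.2, 5.4) to (4.1, 3.5), a distance of √(0.9² + 1.9²) ≈ 2.1.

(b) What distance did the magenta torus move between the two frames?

1.1

The magenta torus was near (6.6, 4.9) before and (5.6, 4.5) after, so it travelled √(1.0² + 0.4²) ≈ 1.1 units.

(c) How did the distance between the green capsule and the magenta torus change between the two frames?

+1.6

They were about 3.3 units apart before and 4.9 after — 1.6 units further apart.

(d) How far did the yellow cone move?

2.0

The yellow cone moved from about (5.8, 1.2) to (5.4, 3.2), a distance of √(0.4² + 2.0²) ≈ 2.0.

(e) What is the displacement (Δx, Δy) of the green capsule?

(1.3, -0.4)

From the two frames, the green capsule sits at roughly (8.3, 2.1) before and (9.6, 1.7) after.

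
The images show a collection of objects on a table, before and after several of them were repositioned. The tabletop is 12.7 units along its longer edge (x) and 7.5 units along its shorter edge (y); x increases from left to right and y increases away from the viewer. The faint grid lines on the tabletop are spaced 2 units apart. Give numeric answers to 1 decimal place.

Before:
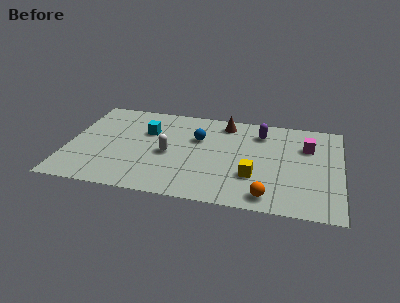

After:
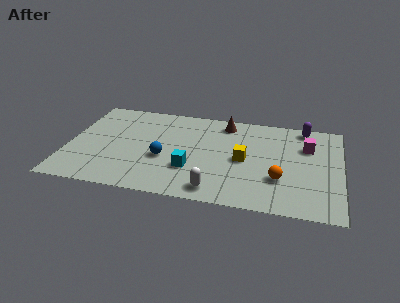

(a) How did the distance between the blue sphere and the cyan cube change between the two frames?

-1.0

They were about 2.4 units apart before and 1.4 after — 1.0 units closer together.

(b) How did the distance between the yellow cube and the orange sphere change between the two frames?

+0.5

Before: roughly 1.6 units apart; after: 2.1. That's 0.5 units further apart.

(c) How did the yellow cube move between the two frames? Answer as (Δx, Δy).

(-0.5, 1.2)

The yellow cube was at about (8.7, 2.4) and moved to about (8.2, 3.6).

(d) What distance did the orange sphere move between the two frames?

1.5

The orange sphere moved from about (9.4, 1.0) to (9.9, 2.4), a distance of √(0.5² + 1.4²) ≈ 1.5.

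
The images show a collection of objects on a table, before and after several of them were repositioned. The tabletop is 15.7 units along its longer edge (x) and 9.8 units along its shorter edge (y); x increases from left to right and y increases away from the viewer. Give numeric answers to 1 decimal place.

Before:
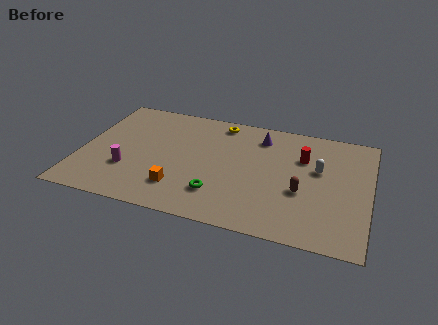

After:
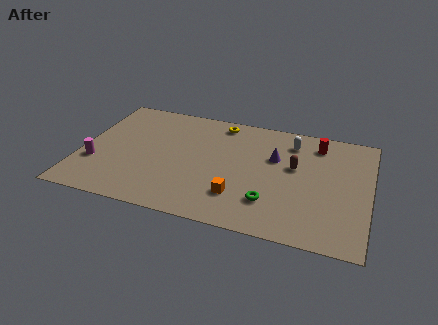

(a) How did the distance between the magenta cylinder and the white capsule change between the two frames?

+0.8

They were about 10.6 units apart before and 11.4 after — 0.8 units further apart.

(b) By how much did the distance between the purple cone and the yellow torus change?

+1.5

The distance was about 2.4 in the first image and 3.9 in the second, so they moved 1.5 units further apart.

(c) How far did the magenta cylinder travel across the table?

1.8

From (2.7, 3.1) to (0.9, 3.2), the magenta cylinder covered √(1.8² + 0.1²) ≈ 1.8 units.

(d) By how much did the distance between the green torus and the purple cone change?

-2.0

The distance was about 5.8 in the first image and 3.8 in the second, so they moved 2.0 units closer together.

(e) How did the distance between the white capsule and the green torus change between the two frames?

-0.8

They were about 6.3 units apart before and 5.5 after — 0.8 units closer together.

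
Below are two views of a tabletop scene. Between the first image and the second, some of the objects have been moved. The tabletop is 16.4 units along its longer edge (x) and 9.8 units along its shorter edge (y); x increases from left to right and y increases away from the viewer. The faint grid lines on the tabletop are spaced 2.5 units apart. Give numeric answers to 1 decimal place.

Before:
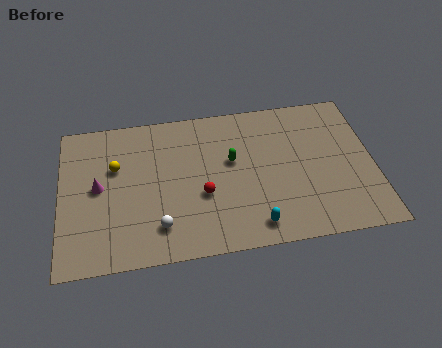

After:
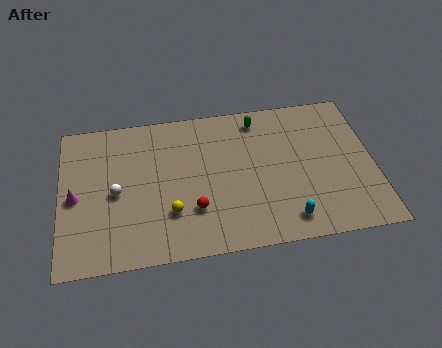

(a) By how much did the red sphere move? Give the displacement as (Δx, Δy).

(-0.5, -0.9)

From the two frames, the red sphere sits at roughly (7.4, 3.8) before and (6.9, 2.9) after.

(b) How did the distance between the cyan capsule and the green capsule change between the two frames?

+2.5

The distance was about 4.5 in the first image and 7.0 in the second, so they moved 2.5 units further apart.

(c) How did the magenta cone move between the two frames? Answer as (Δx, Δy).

(-1.2, -0.5)

The magenta cone started near (2.0, 5.1) and ended near (0.8, 4.6).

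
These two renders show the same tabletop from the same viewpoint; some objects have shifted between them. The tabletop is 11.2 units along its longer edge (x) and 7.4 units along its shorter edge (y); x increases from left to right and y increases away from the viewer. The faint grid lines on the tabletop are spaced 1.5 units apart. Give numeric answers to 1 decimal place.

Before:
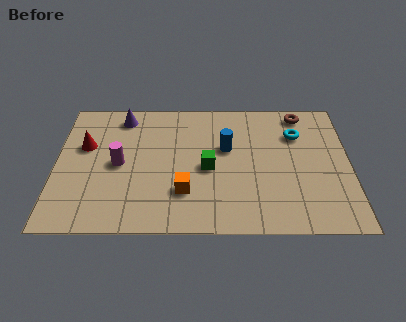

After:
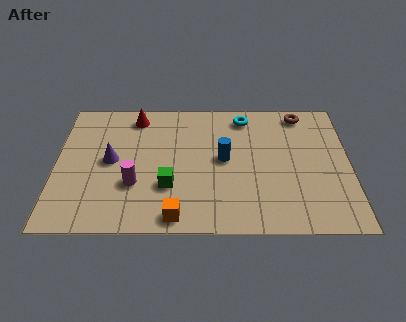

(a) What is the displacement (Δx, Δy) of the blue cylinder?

(-0.1, -0.6)

The blue cylinder was at about (6.5, 4.5) and moved to about (6.4, 3.9).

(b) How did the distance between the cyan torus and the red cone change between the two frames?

-3.9

The distance was about 8.1 in the first image and 4.2 in the second, so they moved 3.9 units closer together.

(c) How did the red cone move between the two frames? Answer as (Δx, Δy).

(1.9, 1.7)

From the two frames, the red cone sits at roughly (1.1, 4.6) before and (3.0, 6.3) after.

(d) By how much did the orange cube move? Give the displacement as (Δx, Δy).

(-0.3, -1.3)

The orange cube started near (4.9, 2.1) and ended near (4.6, 0.8).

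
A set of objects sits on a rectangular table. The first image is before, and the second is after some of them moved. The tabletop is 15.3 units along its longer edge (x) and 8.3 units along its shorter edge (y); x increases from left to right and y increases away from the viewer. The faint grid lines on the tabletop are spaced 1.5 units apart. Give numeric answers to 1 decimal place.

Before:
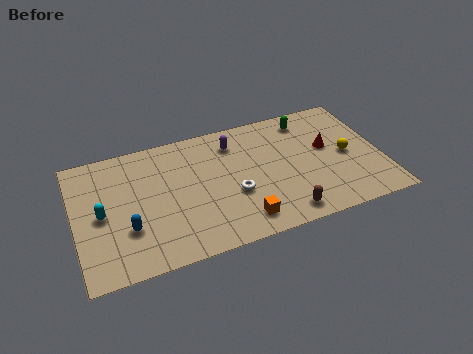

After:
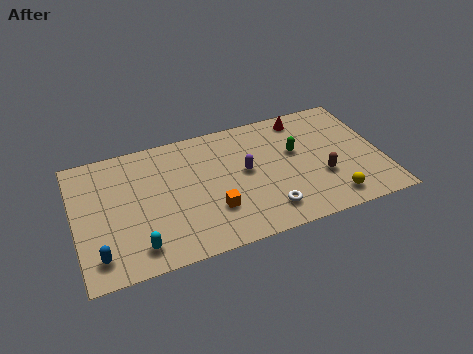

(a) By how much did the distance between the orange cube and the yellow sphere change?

-0.3

Before: roughly 6.2 units apart; after: 5.9. That's 0.3 units closer together.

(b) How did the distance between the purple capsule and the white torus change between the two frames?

-0.4

They were about 3.4 units apart before and 3.0 after — 0.4 units closer together.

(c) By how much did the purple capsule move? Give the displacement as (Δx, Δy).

(0.4, -2.1)

The purple capsule was at about (8.1, 6.6) and moved to about (8.5, 4.5).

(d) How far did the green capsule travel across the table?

2.2

The green capsule moved from about (11.9, 7.0) to (11.1, 5.0), a distance of √(0.8² + 2.0²) ≈ 2.2.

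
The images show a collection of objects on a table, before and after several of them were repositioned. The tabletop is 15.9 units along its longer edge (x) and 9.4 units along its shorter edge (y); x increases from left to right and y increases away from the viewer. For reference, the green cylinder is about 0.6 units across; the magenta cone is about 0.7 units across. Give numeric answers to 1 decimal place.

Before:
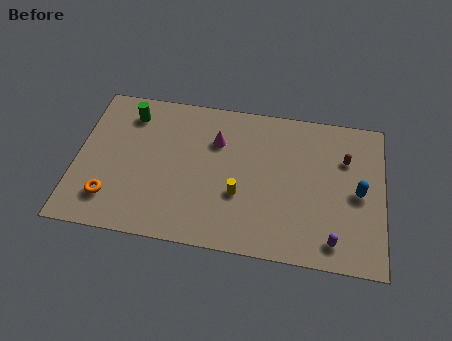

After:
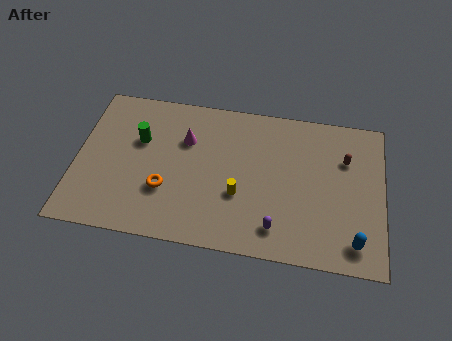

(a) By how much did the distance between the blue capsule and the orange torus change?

-3.0

They were about 12.9 units apart before and 9.9 after — 3.0 units closer together.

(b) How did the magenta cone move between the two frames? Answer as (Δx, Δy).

(-1.6, -0.2)

The magenta cone was at about (7.2, 6.6) and moved to about (5.6, 6.4).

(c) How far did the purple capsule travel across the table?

2.9

From (13.4, 1.4) to (10.5, 1.7), the purple capsule covered √(2.9² + 0.3²) ≈ 2.9 units.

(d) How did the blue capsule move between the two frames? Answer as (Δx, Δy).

(-0.1, -3.0)

From the two frames, the blue capsule sits at roughly (14.6, 4.5) before and (14.5, 1.5) after.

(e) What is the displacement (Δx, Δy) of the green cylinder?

(0.6, -1.6)

The green cylinder started near (2.6, 7.6) and ended near (3.2, 6.0).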